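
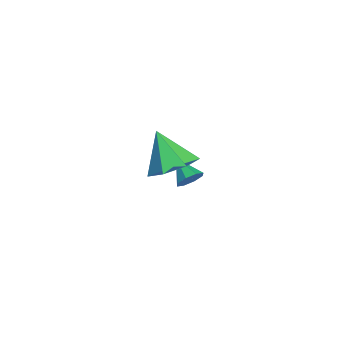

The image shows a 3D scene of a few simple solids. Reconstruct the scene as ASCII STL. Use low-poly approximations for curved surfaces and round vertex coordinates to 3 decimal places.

solid 
facet normal 0.808 0.383 -0.447
outer loop
vertex -0.861 2.163 -2.556
vertex -1.211 2.373 -3.009
vertex -1.02 2.594 -2.474
endloop
endfacet
facet normal 0.079 -0.158 0.984
outer loop
vertex -0.861 2.163 -2.556
vertex -1.02 2.594 -2.474
vertex -2.149 1.927 -2.491
endloop
endfacet
facet normal 0.808 0.384 -0.447
outer loop
vertex -1.02 2.594 -2.474
vertex -1.211 2.373 -3.009
vertex -1.291 2.895 -2.705
endloop
endfacet
facet normal -0.265 0.426 0.865
outer loop
vertex -1.02 2.594 -2.474
vertex -1.291 2.895 -2.705
vertex -2.149 1.927 -2.491
endloop
endfacet
facet normal 0.807 0.385 -0.448
outer loop
vertex -1.291 2.895 -2.705
vertex -1.211 2.373 -3.009
vertex -1.516 2.891 -3.114
endloop
endfacet
facet normal -0.659 0.663 0.356
outer loop
vertex -1.291 2.895 -2.705
vertex -1.516 2.891 -3.114
vertex -2.149 1.927 -2.491
endloop
endfacet
facet normal 0.807 0.385 -0.447
outer loop
vertex -1.516 2.891 -3.114
vertex -1.211 2.373 -3.009
vertex -1.562 2.583 -3.462
endloop
endfacet
facet normal -0.876 0.413 -0.250
outer loop
vertex -1.516 2.891 -3.114
vertex -1.562 2.583 -3.462
vertex -2.149 1.927 -2.491
endloop
endfacet
facet normal 0.808 0.384 -0.448
outer loop
vertex -1.562 2.583 -3.462
vertex -1.211 2.373 -3.009
vertex -1.403 2.152 -3.545
endloop
endfacet
facet normal -0.786 -0.176 -0.593
outer loop
vertex -1.562 2.583 -3.462
vertex -1.403 2.152 -3.545
vertex -2.149 1.927 -2.491
endloop
endfacet
facet normal 0.808 0.384 -0.448
outer loop
vertex -1.403 2.152 -3.545
vertex -1.211 2.373 -3.009
vertex -1.131 1.85 -3.313
endloop
endfacet
facet normal -0.441 -0.762 -0.475
outer loop
vertex -1.403 2.152 -3.545
vertex -1.131 1.85 -3.313
vertex -2.149 1.927 -2.491
endloop
endfacet
facet normal 0.808 0.384 -0.447
outer loop
vertex -1.131 1.85 -3.313
vertex -1.211 2.373 -3.009
vertex -0.907 1.855 -2.904
endloop
endfacet
facet normal -0.046 -0.998 0.037
outer loop
vertex -1.131 1.85 -3.313
vertex -0.907 1.855 -2.904
vertex -2.149 1.927 -2.491
endloop
endfacet
facet normal 0.808 0.384 -0.447
outer loop
vertex -0.907 1.855 -2.904
vertex -1.211 2.373 -3.009
vertex -0.861 2.163 -2.556
endloop
endfacet
facet normal 0.170 -0.749 0.640
outer loop
vertex -0.907 1.855 -2.904
vertex -0.861 2.163 -2.556
vertex -2.149 1.927 -2.491
endloop
endfacet
facet normal 0.551 0.315 -0.773
outer loop
vertex 3.118 1.742 2.085
vertex 2.42 1.343 1.425
vertex 2.452 2.297 1.837
endloop
endfacet
facet normal 0.070 0.475 0.877
outer loop
vertex 3.118 1.742 2.085
vertex 2.452 2.297 1.837
vertex 1.5 0.817 2.715
endloop
endfacet
facet normal 0.552 0.315 -0.772
outer loop
vertex 2.452 2.297 1.837
vertex 2.42 1.343 1.425
vertex 1.762 2.135 1.278
endloop
endfacet
facet normal -0.561 0.658 0.502
outer loop
vertex 2.452 2.297 1.837
vertex 1.762 2.135 1.278
vertex 1.5 0.817 2.715
endloop
endfacet
facet normal 0.552 0.315 -0.772
outer loop
vertex 1.762 2.135 1.278
vertex 2.42 1.343 1.425
vertex 1.568 1.376 0.83
endloop
endfacet
facet normal -0.973 0.229 0.033
outer loop
vertex 1.762 2.135 1.278
vertex 1.568 1.376 0.83
vertex 1.5 0.817 2.715
endloop
endfacet
facet normal 0.552 0.315 -0.772
outer loop
vertex 1.568 1.376 0.83
vertex 2.42 1.343 1.425
vertex 2.016 0.592 0.83
endloop
endfacet
facet normal -0.855 -0.488 -0.176
outer loop
vertex 1.568 1.376 0.83
vertex 2.016 0.592 0.83
vertex 1.5 0.817 2.715
endloop
endfacet
facet normal 0.551 0.315 -0.772
outer loop
vertex 2.016 0.592 0.83
vertex 2.42 1.343 1.425
vertex 2.768 0.374 1.278
endloop
endfacet
facet normal -0.296 -0.955 0.033
outer loop
vertex 2.016 0.592 0.83
vertex 2.768 0.374 1.278
vertex 1.5 0.817 2.715
endloop
endfacet
facet normal 0.551 0.315 -0.772
outer loop
vertex 2.768 0.374 1.278
vertex 2.42 1.343 1.425
vertex 3.259 0.885 1.837
endloop
endfacet
facet normal 0.282 -0.818 0.501
outer loop
vertex 2.768 0.374 1.278
vertex 3.259 0.885 1.837
vertex 1.5 0.817 2.715
endloop
endfacet
facet normal 0.551 0.314 -0.773
outer loop
vertex 3.259 0.885 1.837
vertex 2.42 1.343 1.425
vertex 3.118 1.742 2.085
endloop
endfacet
facet normal 0.445 -0.181 0.877
outer loop
vertex 3.259 0.885 1.837
vertex 3.118 1.742 2.085
vertex 1.5 0.817 2.715
endloop
endfacet

endsolid


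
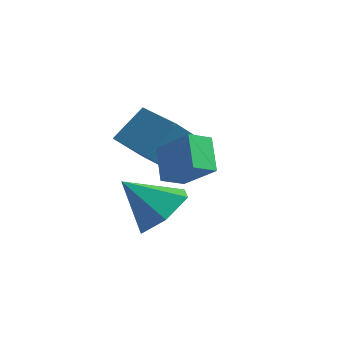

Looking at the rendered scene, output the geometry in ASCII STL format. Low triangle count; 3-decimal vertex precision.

solid 
facet normal -0.492 0.448 0.746
outer loop
vertex -0.932 1.206 2.223
vertex -0.697 1.965 1.922
vertex -2.137 1.253 1.401
endloop
endfacet
facet normal -0.276 -0.893 0.354
outer loop
vertex -1.503 0.675 0.438
vertex -0.932 1.206 2.223
vertex -2.137 1.253 1.401
endloop
endfacet
facet normal -0.492 0.448 0.746
outer loop
vertex -2.137 1.253 1.401
vertex -0.697 1.965 1.922
vertex -1.902 2.012 1.1
endloop
endfacet
facet normal -0.826 0.032 -0.563
outer loop
vertex -1.902 2.012 1.1
vertex -1.503 0.675 0.438
vertex -2.137 1.253 1.401
endloop
endfacet
facet normal 0.826 -0.032 0.563
outer loop
vertex -0.932 1.206 2.223
vertex -0.063 1.387 0.959
vertex -0.697 1.965 1.922
endloop
endfacet
facet normal -0.276 -0.893 0.354
outer loop
vertex -0.298 0.628 1.26
vertex -0.932 1.206 2.223
vertex -1.503 0.675 0.438
endloop
endfacet
facet normal 0.826 -0.032 0.563
outer loop
vertex -0.298 0.628 1.26
vertex -0.063 1.387 0.959
vertex -0.932 1.206 2.223
endloop
endfacet
facet normal 0.276 0.893 -0.354
outer loop
vertex -0.697 1.965 1.922
vertex -0.063 1.387 0.959
vertex -1.902 2.012 1.1
endloop
endfacet
facet normal -0.826 0.032 -0.563
outer loop
vertex -1.268 1.434 0.137
vertex -1.503 0.675 0.438
vertex -1.902 2.012 1.1
endloop
endfacet
facet normal 0.276 0.893 -0.354
outer loop
vertex -1.902 2.012 1.1
vertex -0.063 1.387 0.959
vertex -1.268 1.434 0.137
endloop
endfacet
facet normal 0.492 -0.448 -0.746
outer loop
vertex -1.268 1.434 0.137
vertex -0.298 0.628 1.26
vertex -1.503 0.675 0.438
endloop
endfacet
facet normal 0.492 -0.448 -0.746
outer loop
vertex -0.063 1.387 0.959
vertex -0.298 0.628 1.26
vertex -1.268 1.434 0.137
endloop
endfacet
facet normal 0.565 0.429 -0.705
outer loop
vertex -1.282 1.628 -0.463
vertex -2.095 1.5 -1.193
vertex -2.038 2.418 -0.589
endloop
endfacet
facet normal 0.119 0.267 0.956
outer loop
vertex -1.282 1.628 -0.463
vertex -2.038 2.418 -0.589
vertex -3.045 0.78 -0.007
endloop
endfacet
facet normal 0.565 0.429 -0.705
outer loop
vertex -2.038 2.418 -0.589
vertex -2.095 1.5 -1.193
vertex -2.851 2.289 -1.319
endloop
endfacet
facet normal -0.598 0.568 0.565
outer loop
vertex -2.038 2.418 -0.589
vertex -2.851 2.289 -1.319
vertex -3.045 0.78 -0.007
endloop
endfacet
facet normal 0.564 0.428 -0.706
outer loop
vertex -2.851 2.289 -1.319
vertex -2.095 1.5 -1.193
vertex -2.909 1.371 -1.922
endloop
endfacet
facet normal -0.995 0.091 -0.043
outer loop
vertex -2.851 2.289 -1.319
vertex -2.909 1.371 -1.922
vertex -3.045 0.78 -0.007
endloop
endfacet
facet normal 0.565 0.428 -0.706
outer loop
vertex -2.909 1.371 -1.922
vertex -2.095 1.5 -1.193
vertex -2.153 0.581 -1.796
endloop
endfacet
facet normal -0.676 -0.689 -0.261
outer loop
vertex -2.909 1.371 -1.922
vertex -2.153 0.581 -1.796
vertex -3.045 0.78 -0.007
endloop
endfacet
facet normal 0.566 0.427 -0.705
outer loop
vertex -2.153 0.581 -1.796
vertex -2.095 1.5 -1.193
vertex -1.34 0.71 -1.066
endloop
endfacet
facet normal 0.040 -0.991 0.130
outer loop
vertex -2.153 0.581 -1.796
vertex -1.34 0.71 -1.066
vertex -3.045 0.78 -0.007
endloop
endfacet
facet normal 0.566 0.427 -0.705
outer loop
vertex -1.34 0.71 -1.066
vertex -2.095 1.5 -1.193
vertex -1.282 1.628 -0.463
endloop
endfacet
facet normal 0.438 -0.513 0.739
outer loop
vertex -1.34 0.71 -1.066
vertex -1.282 1.628 -0.463
vertex -3.045 0.78 -0.007
endloop
endfacet
facet normal -0.956 0.277 0.096
outer loop
vertex -4.975 2.636 0.742
vertex -4.59 3.579 1.857
vertex -4.761 3.717 -0.246
endloop
endfacet
facet normal -0.255 -0.624 -0.738
outer loop
vertex -3.05 3.221 -0.417
vertex -4.975 2.636 0.742
vertex -4.761 3.717 -0.246
endloop
endfacet
facet normal -0.956 0.277 0.096
outer loop
vertex -4.761 3.717 -0.246
vertex -4.59 3.579 1.857
vertex -4.376 4.66 0.87
endloop
endfacet
facet normal 0.145 0.731 -0.667
outer loop
vertex -4.376 4.66 0.87
vertex -3.05 3.221 -0.417
vertex -4.761 3.717 -0.246
endloop
endfacet
facet normal -0.145 -0.730 0.668
outer loop
vertex -4.975 2.636 0.742
vertex -2.879 3.083 1.686
vertex -4.59 3.579 1.857
endloop
endfacet
facet normal -0.255 -0.624 -0.739
outer loop
vertex -3.264 2.14 0.57
vertex -4.975 2.636 0.742
vertex -3.05 3.221 -0.417
endloop
endfacet
facet normal -0.145 -0.731 0.667
outer loop
vertex -3.264 2.14 0.57
vertex -2.879 3.083 1.686
vertex -4.975 2.636 0.742
endloop
endfacet
facet normal 0.255 0.624 0.739
outer loop
vertex -4.59 3.579 1.857
vertex -2.879 3.083 1.686
vertex -4.376 4.66 0.87
endloop
endfacet
facet normal 0.145 0.730 -0.668
outer loop
vertex -2.665 4.164 0.698
vertex -3.05 3.221 -0.417
vertex -4.376 4.66 0.87
endloop
endfacet
facet normal 0.255 0.624 0.738
outer loop
vertex -4.376 4.66 0.87
vertex -2.879 3.083 1.686
vertex -2.665 4.164 0.698
endloop
endfacet
facet normal 0.956 -0.277 -0.096
outer loop
vertex -2.665 4.164 0.698
vertex -3.264 2.14 0.57
vertex -3.05 3.221 -0.417
endloop
endfacet
facet normal 0.956 -0.277 -0.096
outer loop
vertex -2.879 3.083 1.686
vertex -3.264 2.14 0.57
vertex -2.665 4.164 0.698
endloop
endfacet

endsolid


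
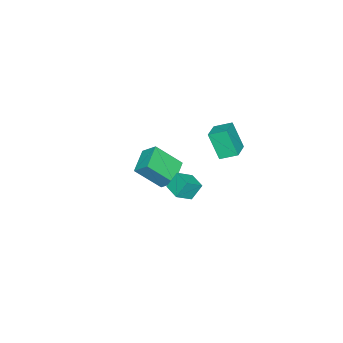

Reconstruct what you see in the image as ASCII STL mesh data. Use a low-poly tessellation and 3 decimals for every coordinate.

solid 
facet normal -0.944 -0.243 -0.225
outer loop
vertex 0.163 2.059 3.751
vertex -0.16 2.936 4.16
vertex 0.321 2.796 2.294
endloop
endfacet
facet normal 0.316 -0.860 -0.401
outer loop
vertex 1.52 3.104 2.58
vertex 0.163 2.059 3.751
vertex 0.321 2.796 2.294
endloop
endfacet
facet normal -0.944 -0.242 -0.225
outer loop
vertex 0.321 2.796 2.294
vertex -0.16 2.936 4.16
vertex -0.001 3.673 2.703
endloop
endfacet
facet normal 0.096 0.450 -0.888
outer loop
vertex -0.001 3.673 2.703
vertex 1.52 3.104 2.58
vertex 0.321 2.796 2.294
endloop
endfacet
facet normal -0.096 -0.450 0.888
outer loop
vertex 0.163 2.059 3.751
vertex 1.039 3.244 4.446
vertex -0.16 2.936 4.16
endloop
endfacet
facet normal 0.317 -0.860 -0.400
outer loop
vertex 1.361 2.367 4.037
vertex 0.163 2.059 3.751
vertex 1.52 3.104 2.58
endloop
endfacet
facet normal -0.096 -0.450 0.888
outer loop
vertex 1.361 2.367 4.037
vertex 1.039 3.244 4.446
vertex 0.163 2.059 3.751
endloop
endfacet
facet normal -0.316 0.860 0.400
outer loop
vertex -0.16 2.936 4.16
vertex 1.039 3.244 4.446
vertex -0.001 3.673 2.703
endloop
endfacet
facet normal 0.096 0.450 -0.888
outer loop
vertex 1.197 3.981 2.989
vertex 1.52 3.104 2.58
vertex -0.001 3.673 2.703
endloop
endfacet
facet normal -0.317 0.860 0.401
outer loop
vertex -0.001 3.673 2.703
vertex 1.039 3.244 4.446
vertex 1.197 3.981 2.989
endloop
endfacet
facet normal 0.944 0.242 0.226
outer loop
vertex 1.197 3.981 2.989
vertex 1.361 2.367 4.037
vertex 1.52 3.104 2.58
endloop
endfacet
facet normal 0.944 0.242 0.225
outer loop
vertex 1.039 3.244 4.446
vertex 1.361 2.367 4.037
vertex 1.197 3.981 2.989
endloop
endfacet
facet normal -0.930 -0.209 0.304
outer loop
vertex -2.554 -2.834 -1.49
vertex -3.286 -1.599 -2.881
vertex -2.601 -3.676 -2.212
endloop
endfacet
facet normal 0.367 -0.617 0.696
outer loop
vertex -1.114 -3.341 -2.699
vertex -2.554 -2.834 -1.49
vertex -2.601 -3.676 -2.212
endloop
endfacet
facet normal -0.929 -0.209 0.304
outer loop
vertex -2.601 -3.676 -2.212
vertex -3.286 -1.599 -2.881
vertex -3.334 -2.44 -3.604
endloop
endfacet
facet normal -0.042 -0.758 -0.651
outer loop
vertex -3.334 -2.44 -3.604
vertex -1.114 -3.341 -2.699
vertex -2.601 -3.676 -2.212
endloop
endfacet
facet normal 0.042 0.758 0.651
outer loop
vertex -2.554 -2.834 -1.49
vertex -1.799 -1.264 -3.368
vertex -3.286 -1.599 -2.881
endloop
endfacet
facet normal 0.366 -0.619 0.695
outer loop
vertex -1.066 -2.5 -1.976
vertex -2.554 -2.834 -1.49
vertex -1.114 -3.341 -2.699
endloop
endfacet
facet normal 0.042 0.758 0.651
outer loop
vertex -1.066 -2.5 -1.976
vertex -1.799 -1.264 -3.368
vertex -2.554 -2.834 -1.49
endloop
endfacet
facet normal -0.367 0.618 -0.695
outer loop
vertex -3.286 -1.599 -2.881
vertex -1.799 -1.264 -3.368
vertex -3.334 -2.44 -3.604
endloop
endfacet
facet normal -0.042 -0.758 -0.651
outer loop
vertex -1.846 -2.106 -4.09
vertex -1.114 -3.341 -2.699
vertex -3.334 -2.44 -3.604
endloop
endfacet
facet normal -0.366 0.617 -0.696
outer loop
vertex -3.334 -2.44 -3.604
vertex -1.799 -1.264 -3.368
vertex -1.846 -2.106 -4.09
endloop
endfacet
facet normal 0.930 0.208 -0.304
outer loop
vertex -1.846 -2.106 -4.09
vertex -1.066 -2.5 -1.976
vertex -1.114 -3.341 -2.699
endloop
endfacet
facet normal 0.929 0.209 -0.304
outer loop
vertex -1.799 -1.264 -3.368
vertex -1.066 -2.5 -1.976
vertex -1.846 -2.106 -4.09
endloop
endfacet
facet normal -0.414 0.342 0.843
outer loop
vertex 3.549 1.847 2.459
vertex 4.088 2.686 2.383
vertex 2.786 2.287 1.906
endloop
endfacet
facet normal -0.539 -0.839 0.076
outer loop
vertex 3.212 1.934 1.037
vertex 3.549 1.847 2.459
vertex 2.786 2.287 1.906
endloop
endfacet
facet normal -0.414 0.342 0.843
outer loop
vertex 2.786 2.287 1.906
vertex 4.088 2.686 2.383
vertex 3.325 3.126 1.83
endloop
endfacet
facet normal -0.734 0.423 -0.532
outer loop
vertex 3.325 3.126 1.83
vertex 3.212 1.934 1.037
vertex 2.786 2.287 1.906
endloop
endfacet
facet normal 0.734 -0.423 0.532
outer loop
vertex 3.549 1.847 2.459
vertex 4.514 2.333 1.514
vertex 4.088 2.686 2.383
endloop
endfacet
facet normal -0.539 -0.839 0.076
outer loop
vertex 3.975 1.494 1.59
vertex 3.549 1.847 2.459
vertex 3.212 1.934 1.037
endloop
endfacet
facet normal 0.734 -0.423 0.532
outer loop
vertex 3.975 1.494 1.59
vertex 4.514 2.333 1.514
vertex 3.549 1.847 2.459
endloop
endfacet
facet normal 0.539 0.839 -0.076
outer loop
vertex 4.088 2.686 2.383
vertex 4.514 2.333 1.514
vertex 3.325 3.126 1.83
endloop
endfacet
facet normal -0.734 0.423 -0.532
outer loop
vertex 3.751 2.773 0.961
vertex 3.212 1.934 1.037
vertex 3.325 3.126 1.83
endloop
endfacet
facet normal 0.539 0.839 -0.076
outer loop
vertex 3.325 3.126 1.83
vertex 4.514 2.333 1.514
vertex 3.751 2.773 0.961
endloop
endfacet
facet normal 0.414 -0.342 -0.843
outer loop
vertex 3.751 2.773 0.961
vertex 3.975 1.494 1.59
vertex 3.212 1.934 1.037
endloop
endfacet
facet normal 0.414 -0.342 -0.843
outer loop
vertex 4.514 2.333 1.514
vertex 3.975 1.494 1.59
vertex 3.751 2.773 0.961
endloop
endfacet

endsolid


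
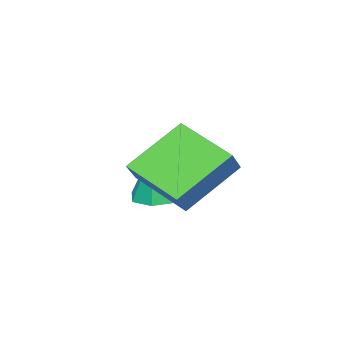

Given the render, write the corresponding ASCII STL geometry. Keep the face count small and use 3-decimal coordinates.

solid 
facet normal -0.192 0.054 -0.980
outer loop
vertex 0.102 -1.932 -0.897
vertex -0.757 -2.284 -0.748
vertex -0.388 -1.42 -0.773
endloop
endfacet
facet normal 0.718 0.602 0.349
outer loop
vertex 0.102 -1.932 -0.897
vertex -0.388 -1.42 -0.773
vertex -0.423 -2.376 0.948
endloop
endfacet
facet normal -0.192 0.054 -0.980
outer loop
vertex -0.388 -1.42 -0.773
vertex -0.757 -2.284 -0.748
vertex -1.094 -1.414 -0.634
endloop
endfacet
facet normal 0.103 0.869 0.485
outer loop
vertex -0.388 -1.42 -0.773
vertex -1.094 -1.414 -0.634
vertex -0.423 -2.376 0.948
endloop
endfacet
facet normal -0.194 0.053 -0.980
outer loop
vertex -1.094 -1.414 -0.634
vertex -0.757 -2.284 -0.748
vertex -1.602 -1.917 -0.561
endloop
endfacet
facet normal -0.521 0.613 0.594
outer loop
vertex -1.094 -1.414 -0.634
vertex -1.602 -1.917 -0.561
vertex -0.423 -2.376 0.948
endloop
endfacet
facet normal -0.193 0.054 -0.980
outer loop
vertex -1.602 -1.917 -0.561
vertex -0.757 -2.284 -0.748
vertex -1.615 -2.636 -0.598
endloop
endfacet
facet normal -0.790 -0.017 0.612
outer loop
vertex -1.602 -1.917 -0.561
vertex -1.615 -2.636 -0.598
vertex -0.423 -2.376 0.948
endloop
endfacet
facet normal -0.193 0.053 -0.980
outer loop
vertex -1.615 -2.636 -0.598
vertex -0.757 -2.284 -0.748
vertex -1.126 -3.148 -0.722
endloop
endfacet
facet normal -0.546 -0.649 0.530
outer loop
vertex -1.615 -2.636 -0.598
vertex -1.126 -3.148 -0.722
vertex -0.423 -2.376 0.948
endloop
endfacet
facet normal -0.192 0.053 -0.980
outer loop
vertex -1.126 -3.148 -0.722
vertex -0.757 -2.284 -0.748
vertex -0.42 -3.154 -0.861
endloop
endfacet
facet normal 0.070 -0.916 0.394
outer loop
vertex -1.126 -3.148 -0.722
vertex -0.42 -3.154 -0.861
vertex -0.423 -2.376 0.948
endloop
endfacet
facet normal -0.193 0.053 -0.980
outer loop
vertex -0.42 -3.154 -0.861
vertex -0.757 -2.284 -0.748
vertex 0.089 -2.65 -0.934
endloop
endfacet
facet normal 0.695 -0.660 0.285
outer loop
vertex -0.42 -3.154 -0.861
vertex 0.089 -2.65 -0.934
vertex -0.423 -2.376 0.948
endloop
endfacet
facet normal -0.192 0.054 -0.980
outer loop
vertex 0.089 -2.65 -0.934
vertex -0.757 -2.284 -0.748
vertex 0.102 -1.932 -0.897
endloop
endfacet
facet normal 0.963 -0.031 0.267
outer loop
vertex 0.089 -2.65 -0.934
vertex 0.102 -1.932 -0.897
vertex -0.423 -2.376 0.948
endloop
endfacet
facet normal -0.735 0.267 0.623
outer loop
vertex 0.514 -0.496 2.567
vertex 0.529 1.266 1.83
vertex -0.13 -0.761 1.92
endloop
endfacet
facet normal -0.008 -0.922 0.386
outer loop
vertex 1.371 -1.306 0.65
vertex 0.514 -0.496 2.567
vertex -0.13 -0.761 1.92
endloop
endfacet
facet normal -0.735 0.267 0.623
outer loop
vertex -0.13 -0.761 1.92
vertex 0.529 1.266 1.83
vertex -0.115 1.001 1.183
endloop
endfacet
facet normal -0.677 -0.279 -0.681
outer loop
vertex -0.115 1.001 1.183
vertex 1.371 -1.306 0.65
vertex -0.13 -0.761 1.92
endloop
endfacet
facet normal 0.677 0.279 0.681
outer loop
vertex 0.514 -0.496 2.567
vertex 2.03 0.721 0.56
vertex 0.529 1.266 1.83
endloop
endfacet
facet normal -0.008 -0.922 0.386
outer loop
vertex 2.015 -1.041 1.297
vertex 0.514 -0.496 2.567
vertex 1.371 -1.306 0.65
endloop
endfacet
facet normal 0.677 0.279 0.681
outer loop
vertex 2.015 -1.041 1.297
vertex 2.03 0.721 0.56
vertex 0.514 -0.496 2.567
endloop
endfacet
facet normal 0.008 0.922 -0.386
outer loop
vertex 0.529 1.266 1.83
vertex 2.03 0.721 0.56
vertex -0.115 1.001 1.183
endloop
endfacet
facet normal -0.677 -0.279 -0.681
outer loop
vertex 1.386 0.456 -0.087
vertex 1.371 -1.306 0.65
vertex -0.115 1.001 1.183
endloop
endfacet
facet normal 0.008 0.922 -0.386
outer loop
vertex -0.115 1.001 1.183
vertex 2.03 0.721 0.56
vertex 1.386 0.456 -0.087
endloop
endfacet
facet normal 0.735 -0.267 -0.623
outer loop
vertex 1.386 0.456 -0.087
vertex 2.015 -1.041 1.297
vertex 1.371 -1.306 0.65
endloop
endfacet
facet normal 0.735 -0.267 -0.623
outer loop
vertex 2.03 0.721 0.56
vertex 2.015 -1.041 1.297
vertex 1.386 0.456 -0.087
endloop
endfacet

endsolid


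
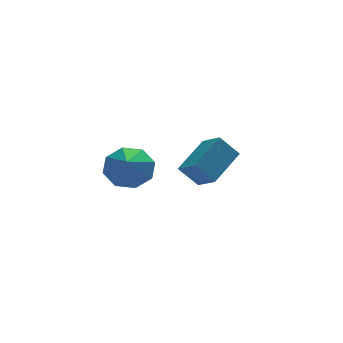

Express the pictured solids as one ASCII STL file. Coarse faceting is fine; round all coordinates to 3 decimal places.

solid 
facet normal 0.257 0.805 -0.534
outer loop
vertex -1.365 -3.504 -0.3
vertex -1.907 -3.126 0.009
vertex -1.205 -3.245 0.168
endloop
endfacet
facet normal 0.736 -0.666 0.117
outer loop
vertex -1.365 -3.504 -0.3
vertex -1.205 -3.245 0.168
vertex -2.293 -4.334 0.811
endloop
endfacet
facet normal 0.257 0.805 -0.534
outer loop
vertex -1.205 -3.245 0.168
vertex -1.907 -3.126 0.009
vertex -1.456 -2.916 0.543
endloop
endfacet
facet normal 0.675 -0.268 0.687
outer loop
vertex -1.205 -3.245 0.168
vertex -1.456 -2.916 0.543
vertex -2.293 -4.334 0.811
endloop
endfacet
facet normal 0.257 0.806 -0.534
outer loop
vertex -1.456 -2.916 0.543
vertex -1.907 -3.126 0.009
vertex -1.972 -2.71 0.606
endloop
endfacet
facet normal 0.157 0.093 0.983
outer loop
vertex -1.456 -2.916 0.543
vertex -1.972 -2.71 0.606
vertex -2.293 -4.334 0.811
endloop
endfacet
facet normal 0.256 0.806 -0.534
outer loop
vertex -1.972 -2.71 0.606
vertex -1.907 -3.126 0.009
vertex -2.45 -2.748 0.319
endloop
endfacet
facet normal -0.516 0.207 0.831
outer loop
vertex -1.972 -2.71 0.606
vertex -2.45 -2.748 0.319
vertex -2.293 -4.334 0.811
endloop
endfacet
facet normal 0.256 0.806 -0.534
outer loop
vertex -2.45 -2.748 0.319
vertex -1.907 -3.126 0.009
vertex -2.61 -3.007 -0.149
endloop
endfacet
facet normal -0.947 0.006 0.321
outer loop
vertex -2.45 -2.748 0.319
vertex -2.61 -3.007 -0.149
vertex -2.293 -4.334 0.811
endloop
endfacet
facet normal 0.256 0.805 -0.535
outer loop
vertex -2.61 -3.007 -0.149
vertex -1.907 -3.126 0.009
vertex -2.359 -3.336 -0.524
endloop
endfacet
facet normal -0.886 -0.392 -0.249
outer loop
vertex -2.61 -3.007 -0.149
vertex -2.359 -3.336 -0.524
vertex -2.293 -4.334 0.811
endloop
endfacet
facet normal 0.256 0.805 -0.535
outer loop
vertex -2.359 -3.336 -0.524
vertex -1.907 -3.126 0.009
vertex -1.843 -3.542 -0.587
endloop
endfacet
facet normal -0.367 -0.754 -0.545
outer loop
vertex -2.359 -3.336 -0.524
vertex -1.843 -3.542 -0.587
vertex -2.293 -4.334 0.811
endloop
endfacet
facet normal 0.257 0.805 -0.534
outer loop
vertex -1.843 -3.542 -0.587
vertex -1.907 -3.126 0.009
vertex -1.365 -3.504 -0.3
endloop
endfacet
facet normal 0.305 -0.867 -0.393
outer loop
vertex -1.843 -3.542 -0.587
vertex -1.365 -3.504 -0.3
vertex -2.293 -4.334 0.811
endloop
endfacet
facet normal -0.701 -0.546 -0.459
outer loop
vertex 1.068 -1.556 -1.651
vertex 0.503 -1.393 -0.982
vertex 0.788 -0.853 -2.059
endloop
endfacet
facet normal 0.635 -0.183 -0.751
outer loop
vertex 1.797 -0.067 -1.398
vertex 1.068 -1.556 -1.651
vertex 0.788 -0.853 -2.059
endloop
endfacet
facet normal -0.701 -0.546 -0.459
outer loop
vertex 0.788 -0.853 -2.059
vertex 0.503 -1.393 -0.982
vertex 0.223 -0.69 -1.391
endloop
endfacet
facet normal -0.326 0.818 -0.475
outer loop
vertex 0.223 -0.69 -1.391
vertex 1.797 -0.067 -1.398
vertex 0.788 -0.853 -2.059
endloop
endfacet
facet normal 0.326 -0.818 0.475
outer loop
vertex 1.068 -1.556 -1.651
vertex 1.512 -0.607 -0.321
vertex 0.503 -1.393 -0.982
endloop
endfacet
facet normal 0.635 -0.184 -0.750
outer loop
vertex 2.077 -0.77 -0.989
vertex 1.068 -1.556 -1.651
vertex 1.797 -0.067 -1.398
endloop
endfacet
facet normal 0.325 -0.818 0.475
outer loop
vertex 2.077 -0.77 -0.989
vertex 1.512 -0.607 -0.321
vertex 1.068 -1.556 -1.651
endloop
endfacet
facet normal -0.635 0.184 0.750
outer loop
vertex 0.503 -1.393 -0.982
vertex 1.512 -0.607 -0.321
vertex 0.223 -0.69 -1.391
endloop
endfacet
facet normal -0.326 0.818 -0.474
outer loop
vertex 1.232 0.096 -0.729
vertex 1.797 -0.067 -1.398
vertex 0.223 -0.69 -1.391
endloop
endfacet
facet normal -0.635 0.183 0.751
outer loop
vertex 0.223 -0.69 -1.391
vertex 1.512 -0.607 -0.321
vertex 1.232 0.096 -0.729
endloop
endfacet
facet normal 0.701 0.546 0.459
outer loop
vertex 1.232 0.096 -0.729
vertex 2.077 -0.77 -0.989
vertex 1.797 -0.067 -1.398
endloop
endfacet
facet normal 0.701 0.546 0.459
outer loop
vertex 1.512 -0.607 -0.321
vertex 2.077 -0.77 -0.989
vertex 1.232 0.096 -0.729
endloop
endfacet

endsolid


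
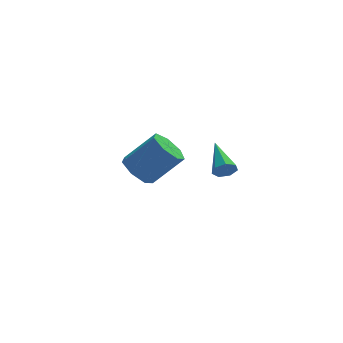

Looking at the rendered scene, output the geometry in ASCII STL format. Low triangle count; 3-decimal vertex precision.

solid 
facet normal -0.711 0.005 -0.703
outer loop
vertex 1.379 4.385 -3.523
vertex 0.721 3.884 -2.86
vertex 0.858 4.927 -2.992
endloop
endfacet
facet normal 0.416 0.808 -0.417
outer loop
vertex 1.379 4.385 -3.523
vertex 0.858 4.927 -2.992
vertex 2.937 4.377 -1.984
endloop
endfacet
facet normal 0.416 0.808 -0.417
outer loop
vertex 2.937 4.377 -1.984
vertex 0.858 4.927 -2.992
vertex 2.416 4.919 -1.453
endloop
endfacet
facet normal 0.712 -0.004 0.702
outer loop
vertex 2.937 4.377 -1.984
vertex 2.416 4.919 -1.453
vertex 2.279 3.876 -1.32
endloop
endfacet
facet normal -0.711 0.004 -0.703
outer loop
vertex 0.858 4.927 -2.992
vertex 0.721 3.884 -2.86
vertex 0.234 4.683 -2.362
endloop
endfacet
facet normal -0.184 0.964 0.191
outer loop
vertex 0.858 4.927 -2.992
vertex 0.234 4.683 -2.362
vertex 2.416 4.919 -1.453
endloop
endfacet
facet normal -0.184 0.964 0.191
outer loop
vertex 2.416 4.919 -1.453
vertex 0.234 4.683 -2.362
vertex 1.792 4.675 -0.823
endloop
endfacet
facet normal 0.711 -0.004 0.703
outer loop
vertex 2.416 4.919 -1.453
vertex 1.792 4.675 -0.823
vertex 2.279 3.876 -1.32
endloop
endfacet
facet normal -0.712 0.004 -0.702
outer loop
vertex 0.234 4.683 -2.362
vertex 0.721 3.884 -2.86
vertex -0.023 3.838 -2.106
endloop
endfacet
facet normal -0.645 0.394 0.655
outer loop
vertex 0.234 4.683 -2.362
vertex -0.023 3.838 -2.106
vertex 1.792 4.675 -0.823
endloop
endfacet
facet normal -0.645 0.394 0.655
outer loop
vertex 1.792 4.675 -0.823
vertex -0.023 3.838 -2.106
vertex 1.535 3.83 -0.567
endloop
endfacet
facet normal 0.711 -0.003 0.703
outer loop
vertex 1.792 4.675 -0.823
vertex 1.535 3.83 -0.567
vertex 2.279 3.876 -1.32
endloop
endfacet
facet normal -0.712 0.004 -0.702
outer loop
vertex -0.023 3.838 -2.106
vertex 0.721 3.884 -2.86
vertex 0.28 3.027 -2.418
endloop
endfacet
facet normal -0.621 -0.473 0.626
outer loop
vertex -0.023 3.838 -2.106
vertex 0.28 3.027 -2.418
vertex 1.535 3.83 -0.567
endloop
endfacet
facet normal -0.621 -0.473 0.626
outer loop
vertex 1.535 3.83 -0.567
vertex 0.28 3.027 -2.418
vertex 1.838 3.019 -0.879
endloop
endfacet
facet normal 0.711 -0.005 0.703
outer loop
vertex 1.535 3.83 -0.567
vertex 1.838 3.019 -0.879
vertex 2.279 3.876 -1.32
endloop
endfacet
facet normal -0.711 0.003 -0.703
outer loop
vertex 0.28 3.027 -2.418
vertex 0.721 3.884 -2.86
vertex 0.916 2.862 -3.062
endloop
endfacet
facet normal -0.129 -0.984 0.125
outer loop
vertex 0.28 3.027 -2.418
vertex 0.916 2.862 -3.062
vertex 1.838 3.019 -0.879
endloop
endfacet
facet normal -0.129 -0.984 0.125
outer loop
vertex 1.838 3.019 -0.879
vertex 0.916 2.862 -3.062
vertex 2.474 2.854 -1.523
endloop
endfacet
facet normal 0.711 -0.004 0.703
outer loop
vertex 1.838 3.019 -0.879
vertex 2.474 2.854 -1.523
vertex 2.279 3.876 -1.32
endloop
endfacet
facet normal -0.712 0.003 -0.702
outer loop
vertex 0.916 2.862 -3.062
vertex 0.721 3.884 -2.86
vertex 1.404 3.466 -3.554
endloop
endfacet
facet normal 0.460 -0.754 -0.469
outer loop
vertex 0.916 2.862 -3.062
vertex 1.404 3.466 -3.554
vertex 2.474 2.854 -1.523
endloop
endfacet
facet normal 0.460 -0.754 -0.469
outer loop
vertex 2.474 2.854 -1.523
vertex 1.404 3.466 -3.554
vertex 2.962 3.458 -2.015
endloop
endfacet
facet normal 0.712 -0.004 0.702
outer loop
vertex 2.474 2.854 -1.523
vertex 2.962 3.458 -2.015
vertex 2.279 3.876 -1.32
endloop
endfacet
facet normal -0.711 0.004 -0.703
outer loop
vertex 1.404 3.466 -3.554
vertex 0.721 3.884 -2.86
vertex 1.379 4.385 -3.523
endloop
endfacet
facet normal 0.702 0.043 -0.711
outer loop
vertex 1.404 3.466 -3.554
vertex 1.379 4.385 -3.523
vertex 2.962 3.458 -2.015
endloop
endfacet
facet normal 0.702 0.043 -0.711
outer loop
vertex 2.962 3.458 -2.015
vertex 1.379 4.385 -3.523
vertex 2.937 4.377 -1.984
endloop
endfacet
facet normal 0.712 -0.004 0.702
outer loop
vertex 2.962 3.458 -2.015
vertex 2.937 4.377 -1.984
vertex 2.279 3.876 -1.32
endloop
endfacet
facet normal 0.040 -0.934 -0.354
outer loop
vertex 3.854 -2.455 0.68
vertex 3.569 -2.657 1.18
vertex 3.325 -2.468 0.654
endloop
endfacet
facet normal 0.025 0.599 -0.800
outer loop
vertex 3.854 -2.455 0.68
vertex 3.325 -2.468 0.654
vertex 3.491 -0.863 1.86
endloop
endfacet
facet normal 0.040 -0.934 -0.354
outer loop
vertex 3.325 -2.468 0.654
vertex 3.569 -2.657 1.18
vertex 2.98 -2.623 1.024
endloop
endfacet
facet normal -0.739 0.452 -0.500
outer loop
vertex 3.325 -2.468 0.654
vertex 2.98 -2.623 1.024
vertex 3.491 -0.863 1.86
endloop
endfacet
facet normal 0.040 -0.934 -0.355
outer loop
vertex 2.98 -2.623 1.024
vertex 3.569 -2.657 1.18
vertex 3.078 -2.804 1.511
endloop
endfacet
facet normal -0.955 0.158 0.251
outer loop
vertex 2.98 -2.623 1.024
vertex 3.078 -2.804 1.511
vertex 3.491 -0.863 1.86
endloop
endfacet
facet normal 0.041 -0.934 -0.354
outer loop
vertex 3.078 -2.804 1.511
vertex 3.569 -2.657 1.18
vertex 3.545 -2.874 1.75
endloop
endfacet
facet normal -0.462 -0.061 0.885
outer loop
vertex 3.078 -2.804 1.511
vertex 3.545 -2.874 1.75
vertex 3.491 -0.863 1.86
endloop
endfacet
facet normal 0.040 -0.934 -0.354
outer loop
vertex 3.545 -2.874 1.75
vertex 3.569 -2.657 1.18
vertex 4.03 -2.781 1.559
endloop
endfacet
facet normal 0.373 -0.041 0.927
outer loop
vertex 3.545 -2.874 1.75
vertex 4.03 -2.781 1.559
vertex 3.491 -0.863 1.86
endloop
endfacet
facet normal 0.041 -0.934 -0.355
outer loop
vertex 4.03 -2.781 1.559
vertex 3.569 -2.657 1.18
vertex 4.168 -2.594 1.083
endloop
endfacet
facet normal 0.916 0.203 0.345
outer loop
vertex 4.03 -2.781 1.559
vertex 4.168 -2.594 1.083
vertex 3.491 -0.863 1.86
endloop
endfacet
facet normal 0.041 -0.934 -0.354
outer loop
vertex 4.168 -2.594 1.083
vertex 3.569 -2.657 1.18
vertex 3.854 -2.455 0.68
endloop
endfacet
facet normal 0.762 0.489 -0.425
outer loop
vertex 4.168 -2.594 1.083
vertex 3.854 -2.455 0.68
vertex 3.491 -0.863 1.86
endloop
endfacet

endsolid


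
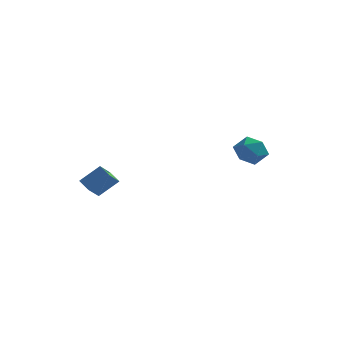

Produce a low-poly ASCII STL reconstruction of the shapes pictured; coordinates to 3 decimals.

solid 
facet normal -0.666 -0.349 -0.659
outer loop
vertex -4.78 -2.448 0.787
vertex -4.522 -1.549 0.051
vertex -4.123 -2.958 0.393
endloop
endfacet
facet normal -0.216 -0.756 0.618
outer loop
vertex -3.158 -2.451 1.349
vertex -4.78 -2.448 0.787
vertex -4.123 -2.958 0.393
endloop
endfacet
facet normal -0.667 -0.349 -0.659
outer loop
vertex -4.123 -2.958 0.393
vertex -4.522 -1.549 0.051
vertex -3.866 -2.059 -0.343
endloop
endfacet
facet normal 0.714 -0.554 -0.427
outer loop
vertex -3.866 -2.059 -0.343
vertex -3.158 -2.451 1.349
vertex -4.123 -2.958 0.393
endloop
endfacet
facet normal -0.714 0.555 0.427
outer loop
vertex -4.78 -2.448 0.787
vertex -3.557 -1.042 1.007
vertex -4.522 -1.549 0.051
endloop
endfacet
facet normal -0.216 -0.755 0.619
outer loop
vertex -3.814 -1.941 1.743
vertex -4.78 -2.448 0.787
vertex -3.158 -2.451 1.349
endloop
endfacet
facet normal -0.714 0.554 0.428
outer loop
vertex -3.814 -1.941 1.743
vertex -3.557 -1.042 1.007
vertex -4.78 -2.448 0.787
endloop
endfacet
facet normal 0.216 0.756 -0.619
outer loop
vertex -4.522 -1.549 0.051
vertex -3.557 -1.042 1.007
vertex -3.866 -2.059 -0.343
endloop
endfacet
facet normal 0.714 -0.555 -0.427
outer loop
vertex -2.9 -1.552 0.613
vertex -3.158 -2.451 1.349
vertex -3.866 -2.059 -0.343
endloop
endfacet
facet normal 0.216 0.756 -0.619
outer loop
vertex -3.866 -2.059 -0.343
vertex -3.557 -1.042 1.007
vertex -2.9 -1.552 0.613
endloop
endfacet
facet normal 0.667 0.348 0.659
outer loop
vertex -2.9 -1.552 0.613
vertex -3.814 -1.941 1.743
vertex -3.158 -2.451 1.349
endloop
endfacet
facet normal 0.666 0.349 0.659
outer loop
vertex -3.557 -1.042 1.007
vertex -3.814 -1.941 1.743
vertex -2.9 -1.552 0.613
endloop
endfacet
facet normal -0.913 0.359 -0.195
outer loop
vertex 2.413 3.097 1.105
vertex 2.103 2.829 2.062
vertex 2.51 3.772 1.891
endloop
endfacet
facet normal -0.414 0.715 -0.563
outer loop
vertex 2.413 3.097 1.105
vertex 2.51 3.772 1.891
vertex 3.278 3.669 1.196
endloop
endfacet
facet normal -0.061 0.246 -0.967
outer loop
vertex 2.413 3.097 1.105
vertex 3.278 3.669 1.196
vertex 3.344 2.663 0.936
endloop
endfacet
facet normal -0.341 -0.401 -0.850
outer loop
vertex 2.413 3.097 1.105
vertex 3.344 2.663 0.936
vertex 2.618 2.144 1.472
endloop
endfacet
facet normal -0.867 -0.330 -0.373
outer loop
vertex 2.413 3.097 1.105
vertex 2.618 2.144 1.472
vertex 2.103 2.829 2.062
endloop
endfacet
facet normal 0.047 0.994 -0.096
outer loop
vertex 3.278 3.669 1.196
vertex 2.51 3.772 1.891
vertex 3.502 3.756 2.208
endloop
endfacet
facet normal -0.759 0.418 0.499
outer loop
vertex 2.51 3.772 1.891
vertex 2.103 2.829 2.062
vertex 2.776 3.237 2.744
endloop
endfacet
facet normal -0.685 -0.697 0.212
outer loop
vertex 2.103 2.829 2.062
vertex 2.618 2.144 1.472
vertex 2.842 2.231 2.484
endloop
endfacet
facet normal 0.166 -0.811 -0.561
outer loop
vertex 2.618 2.144 1.472
vertex 3.344 2.663 0.936
vertex 3.61 2.128 1.789
endloop
endfacet
facet normal 0.618 0.234 -0.750
outer loop
vertex 3.344 2.663 0.936
vertex 3.278 3.669 1.196
vertex 4.017 3.071 1.618
endloop
endfacet
facet normal 0.341 0.401 0.850
outer loop
vertex 3.707 2.803 2.575
vertex 3.502 3.756 2.208
vertex 2.776 3.237 2.744
endloop
endfacet
facet normal 0.061 -0.246 0.967
outer loop
vertex 3.707 2.803 2.575
vertex 2.776 3.237 2.744
vertex 2.842 2.231 2.484
endloop
endfacet
facet normal 0.414 -0.715 0.563
outer loop
vertex 3.707 2.803 2.575
vertex 2.842 2.231 2.484
vertex 3.61 2.128 1.789
endloop
endfacet
facet normal 0.913 -0.359 0.195
outer loop
vertex 3.707 2.803 2.575
vertex 3.61 2.128 1.789
vertex 4.017 3.071 1.618
endloop
endfacet
facet normal 0.867 0.330 0.373
outer loop
vertex 3.707 2.803 2.575
vertex 4.017 3.071 1.618
vertex 3.502 3.756 2.208
endloop
endfacet
facet normal -0.166 0.811 0.561
outer loop
vertex 2.776 3.237 2.744
vertex 3.502 3.756 2.208
vertex 2.51 3.772 1.891
endloop
endfacet
facet normal -0.618 -0.234 0.750
outer loop
vertex 2.842 2.231 2.484
vertex 2.776 3.237 2.744
vertex 2.103 2.829 2.062
endloop
endfacet
facet normal -0.047 -0.994 0.096
outer loop
vertex 3.61 2.128 1.789
vertex 2.842 2.231 2.484
vertex 2.618 2.144 1.472
endloop
endfacet
facet normal 0.759 -0.418 -0.499
outer loop
vertex 4.017 3.071 1.618
vertex 3.61 2.128 1.789
vertex 3.344 2.663 0.936
endloop
endfacet
facet normal 0.685 0.697 -0.212
outer loop
vertex 3.502 3.756 2.208
vertex 4.017 3.071 1.618
vertex 3.278 3.669 1.196
endloop
endfacet

endsolid


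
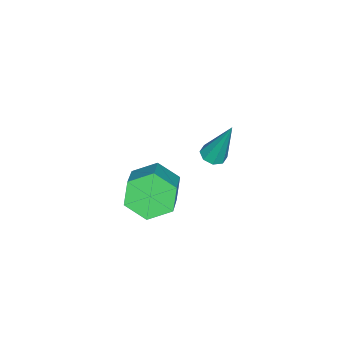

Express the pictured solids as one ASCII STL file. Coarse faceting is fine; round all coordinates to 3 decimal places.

solid 
facet normal -0.018 -0.349 -0.937
outer loop
vertex -1.974 0.133 -2.103
vertex -2.438 -0.063 -2.021
vertex -2.259 0.384 -2.191
endloop
endfacet
facet normal 0.668 0.742 -0.047
outer loop
vertex -1.974 0.133 -2.103
vertex -2.259 0.384 -2.191
vertex -2.402 0.643 -0.119
endloop
endfacet
facet normal -0.019 -0.349 -0.937
outer loop
vertex -2.259 0.384 -2.191
vertex -2.438 -0.063 -2.021
vertex -2.649 0.373 -2.179
endloop
endfacet
facet normal -0.032 0.992 -0.126
outer loop
vertex -2.259 0.384 -2.191
vertex -2.649 0.373 -2.179
vertex -2.402 0.643 -0.119
endloop
endfacet
facet normal -0.016 -0.347 -0.938
outer loop
vertex -2.649 0.373 -2.179
vertex -2.438 -0.063 -2.021
vertex -2.916 0.107 -2.076
endloop
endfacet
facet normal -0.707 0.707 -0.008
outer loop
vertex -2.649 0.373 -2.179
vertex -2.916 0.107 -2.076
vertex -2.402 0.643 -0.119
endloop
endfacet
facet normal -0.016 -0.349 -0.937
outer loop
vertex -2.916 0.107 -2.076
vertex -2.438 -0.063 -2.021
vertex -2.902 -0.259 -1.94
endloop
endfacet
facet normal -0.969 0.052 0.240
outer loop
vertex -2.916 0.107 -2.076
vertex -2.902 -0.259 -1.94
vertex -2.402 0.643 -0.119
endloop
endfacet
facet normal -0.017 -0.348 -0.937
outer loop
vertex -2.902 -0.259 -1.94
vertex -2.438 -0.063 -2.021
vertex -2.616 -0.51 -1.852
endloop
endfacet
facet normal -0.659 -0.586 0.471
outer loop
vertex -2.902 -0.259 -1.94
vertex -2.616 -0.51 -1.852
vertex -2.402 0.643 -0.119
endloop
endfacet
facet normal -0.019 -0.347 -0.938
outer loop
vertex -2.616 -0.51 -1.852
vertex -2.438 -0.063 -2.021
vertex -2.226 -0.499 -1.864
endloop
endfacet
facet normal 0.040 -0.834 0.550
outer loop
vertex -2.616 -0.51 -1.852
vertex -2.226 -0.499 -1.864
vertex -2.402 0.643 -0.119
endloop
endfacet
facet normal -0.017 -0.346 -0.938
outer loop
vertex -2.226 -0.499 -1.864
vertex -2.438 -0.063 -2.021
vertex -1.96 -0.233 -1.967
endloop
endfacet
facet normal 0.716 -0.549 0.431
outer loop
vertex -2.226 -0.499 -1.864
vertex -1.96 -0.233 -1.967
vertex -2.402 0.643 -0.119
endloop
endfacet
facet normal -0.018 -0.349 -0.937
outer loop
vertex -1.96 -0.233 -1.967
vertex -2.438 -0.063 -2.021
vertex -1.974 0.133 -2.103
endloop
endfacet
facet normal 0.977 0.106 0.184
outer loop
vertex -1.96 -0.233 -1.967
vertex -1.974 0.133 -2.103
vertex -2.402 0.643 -0.119
endloop
endfacet
facet normal -0.819 -0.312 -0.481
outer loop
vertex 1.636 -1.307 -1.05
vertex 1.153 -0.581 -0.698
vertex 1.602 -0.493 -1.519
endloop
endfacet
facet normal 0.573 -0.391 -0.720
outer loop
vertex 1.636 -1.307 -1.05
vertex 1.602 -0.493 -1.519
vertex 2.75 -0.884 -0.394
endloop
endfacet
facet normal 0.572 -0.392 -0.720
outer loop
vertex 2.75 -0.884 -0.394
vertex 1.602 -0.493 -1.519
vertex 2.717 -0.07 -0.863
endloop
endfacet
facet normal 0.819 0.311 0.483
outer loop
vertex 2.75 -0.884 -0.394
vertex 2.717 -0.07 -0.863
vertex 2.267 -0.159 -0.042
endloop
endfacet
facet normal -0.820 -0.310 -0.482
outer loop
vertex 1.602 -0.493 -1.519
vertex 1.153 -0.581 -0.698
vertex 1.12 0.233 -1.166
endloop
endfacet
facet normal 0.255 0.555 -0.792
outer loop
vertex 1.602 -0.493 -1.519
vertex 1.12 0.233 -1.166
vertex 2.717 -0.07 -0.863
endloop
endfacet
facet normal 0.255 0.555 -0.792
outer loop
vertex 2.717 -0.07 -0.863
vertex 1.12 0.233 -1.166
vertex 2.234 0.655 -0.511
endloop
endfacet
facet normal 0.819 0.311 0.483
outer loop
vertex 2.717 -0.07 -0.863
vertex 2.234 0.655 -0.511
vertex 2.267 -0.159 -0.042
endloop
endfacet
facet normal -0.819 -0.311 -0.483
outer loop
vertex 1.12 0.233 -1.166
vertex 1.153 -0.581 -0.698
vertex 0.67 0.144 -0.346
endloop
endfacet
facet normal -0.317 0.946 -0.071
outer loop
vertex 1.12 0.233 -1.166
vertex 0.67 0.144 -0.346
vertex 2.234 0.655 -0.511
endloop
endfacet
facet normal -0.317 0.946 -0.072
outer loop
vertex 2.234 0.655 -0.511
vertex 0.67 0.144 -0.346
vertex 1.784 0.567 0.31
endloop
endfacet
facet normal 0.819 0.311 0.482
outer loop
vertex 2.234 0.655 -0.511
vertex 1.784 0.567 0.31
vertex 2.267 -0.159 -0.042
endloop
endfacet
facet normal -0.819 -0.311 -0.483
outer loop
vertex 0.67 0.144 -0.346
vertex 1.153 -0.581 -0.698
vertex 0.703 -0.67 0.123
endloop
endfacet
facet normal -0.573 0.392 0.720
outer loop
vertex 0.67 0.144 -0.346
vertex 0.703 -0.67 0.123
vertex 1.784 0.567 0.31
endloop
endfacet
facet normal -0.572 0.391 0.721
outer loop
vertex 1.784 0.567 0.31
vertex 0.703 -0.67 0.123
vertex 1.818 -0.247 0.779
endloop
endfacet
facet normal 0.819 0.312 0.481
outer loop
vertex 1.784 0.567 0.31
vertex 1.818 -0.247 0.779
vertex 2.267 -0.159 -0.042
endloop
endfacet
facet normal -0.819 -0.311 -0.483
outer loop
vertex 0.703 -0.67 0.123
vertex 1.153 -0.581 -0.698
vertex 1.186 -1.395 -0.229
endloop
endfacet
facet normal -0.255 -0.555 0.792
outer loop
vertex 0.703 -0.67 0.123
vertex 1.186 -1.395 -0.229
vertex 1.818 -0.247 0.779
endloop
endfacet
facet normal -0.255 -0.555 0.792
outer loop
vertex 1.818 -0.247 0.779
vertex 1.186 -1.395 -0.229
vertex 2.3 -0.973 0.426
endloop
endfacet
facet normal 0.820 0.310 0.482
outer loop
vertex 1.818 -0.247 0.779
vertex 2.3 -0.973 0.426
vertex 2.267 -0.159 -0.042
endloop
endfacet
facet normal -0.819 -0.311 -0.482
outer loop
vertex 1.186 -1.395 -0.229
vertex 1.153 -0.581 -0.698
vertex 1.636 -1.307 -1.05
endloop
endfacet
facet normal 0.316 -0.946 0.072
outer loop
vertex 1.186 -1.395 -0.229
vertex 1.636 -1.307 -1.05
vertex 2.3 -0.973 0.426
endloop
endfacet
facet normal 0.317 -0.946 0.071
outer loop
vertex 2.3 -0.973 0.426
vertex 1.636 -1.307 -1.05
vertex 2.75 -0.884 -0.394
endloop
endfacet
facet normal 0.819 0.311 0.483
outer loop
vertex 2.3 -0.973 0.426
vertex 2.75 -0.884 -0.394
vertex 2.267 -0.159 -0.042
endloop
endfacet

endsolid


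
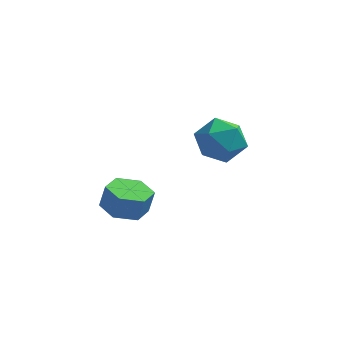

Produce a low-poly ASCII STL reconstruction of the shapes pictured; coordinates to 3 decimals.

solid 
facet normal -0.701 0.597 0.390
outer loop
vertex 0.694 3.276 -0.483
vertex 0.07 2.349 -0.185
vertex 0.849 2.782 0.551
endloop
endfacet
facet normal -0.055 0.898 0.437
outer loop
vertex 0.694 3.276 -0.483
vertex 0.849 2.782 0.551
vertex 1.762 3.137 -0.063
endloop
endfacet
facet normal 0.212 0.952 -0.223
outer loop
vertex 0.694 3.276 -0.483
vertex 1.762 3.137 -0.063
vertex 1.548 2.923 -1.179
endloop
endfacet
facet normal -0.269 0.684 -0.678
outer loop
vertex 0.694 3.276 -0.483
vertex 1.548 2.923 -1.179
vertex 0.502 2.436 -1.255
endloop
endfacet
facet normal -0.833 0.465 -0.299
outer loop
vertex 0.694 3.276 -0.483
vertex 0.502 2.436 -1.255
vertex 0.07 2.349 -0.185
endloop
endfacet
facet normal 0.366 0.459 0.810
outer loop
vertex 1.762 3.137 -0.063
vertex 0.849 2.782 0.551
vertex 1.798 2.124 0.495
endloop
endfacet
facet normal -0.678 -0.027 0.734
outer loop
vertex 0.849 2.782 0.551
vertex 0.07 2.349 -0.185
vertex 0.752 1.637 0.419
endloop
endfacet
facet normal -0.893 -0.241 -0.380
outer loop
vertex 0.07 2.349 -0.185
vertex 0.502 2.436 -1.255
vertex 0.538 1.423 -0.697
endloop
endfacet
facet normal 0.020 0.113 -0.993
outer loop
vertex 0.502 2.436 -1.255
vertex 1.548 2.923 -1.179
vertex 1.451 1.778 -1.311
endloop
endfacet
facet normal 0.798 0.545 -0.258
outer loop
vertex 1.548 2.923 -1.179
vertex 1.762 3.137 -0.063
vertex 2.23 2.211 -0.575
endloop
endfacet
facet normal 0.269 -0.684 0.678
outer loop
vertex 1.606 1.284 -0.277
vertex 1.798 2.124 0.495
vertex 0.752 1.637 0.419
endloop
endfacet
facet normal -0.212 -0.952 0.223
outer loop
vertex 1.606 1.284 -0.277
vertex 0.752 1.637 0.419
vertex 0.538 1.423 -0.697
endloop
endfacet
facet normal 0.055 -0.898 -0.437
outer loop
vertex 1.606 1.284 -0.277
vertex 0.538 1.423 -0.697
vertex 1.451 1.778 -1.311
endloop
endfacet
facet normal 0.701 -0.597 -0.390
outer loop
vertex 1.606 1.284 -0.277
vertex 1.451 1.778 -1.311
vertex 2.23 2.211 -0.575
endloop
endfacet
facet normal 0.833 -0.465 0.299
outer loop
vertex 1.606 1.284 -0.277
vertex 2.23 2.211 -0.575
vertex 1.798 2.124 0.495
endloop
endfacet
facet normal -0.020 -0.113 0.993
outer loop
vertex 0.752 1.637 0.419
vertex 1.798 2.124 0.495
vertex 0.849 2.782 0.551
endloop
endfacet
facet normal -0.798 -0.545 0.258
outer loop
vertex 0.538 1.423 -0.697
vertex 0.752 1.637 0.419
vertex 0.07 2.349 -0.185
endloop
endfacet
facet normal -0.366 -0.459 -0.810
outer loop
vertex 1.451 1.778 -1.311
vertex 0.538 1.423 -0.697
vertex 0.502 2.436 -1.255
endloop
endfacet
facet normal 0.678 0.027 -0.734
outer loop
vertex 2.23 2.211 -0.575
vertex 1.451 1.778 -1.311
vertex 1.548 2.923 -1.179
endloop
endfacet
facet normal 0.893 0.241 0.380
outer loop
vertex 1.798 2.124 0.495
vertex 2.23 2.211 -0.575
vertex 1.762 3.137 -0.063
endloop
endfacet
facet normal -0.215 -0.118 -0.970
outer loop
vertex -0.983 -2.015 -1.524
vertex -1.881 -2.23 -1.299
vertex -1.635 -1.327 -1.463
endloop
endfacet
facet normal 0.695 0.679 -0.236
outer loop
vertex -0.983 -2.015 -1.524
vertex -1.635 -1.327 -1.463
vertex -0.762 -1.895 -0.526
endloop
endfacet
facet normal 0.695 0.680 -0.235
outer loop
vertex -0.762 -1.895 -0.526
vertex -1.635 -1.327 -1.463
vertex -1.414 -1.207 -0.464
endloop
endfacet
facet normal 0.215 0.117 0.970
outer loop
vertex -0.762 -1.895 -0.526
vertex -1.414 -1.207 -0.464
vertex -1.659 -2.11 -0.301
endloop
endfacet
facet normal -0.215 -0.118 -0.970
outer loop
vertex -1.635 -1.327 -1.463
vertex -1.881 -2.23 -1.299
vertex -2.533 -1.542 -1.238
endloop
endfacet
facet normal -0.247 0.967 -0.062
outer loop
vertex -1.635 -1.327 -1.463
vertex -2.533 -1.542 -1.238
vertex -1.414 -1.207 -0.464
endloop
endfacet
facet normal -0.247 0.967 -0.061
outer loop
vertex -1.414 -1.207 -0.464
vertex -2.533 -1.542 -1.238
vertex -2.311 -1.422 -0.239
endloop
endfacet
facet normal 0.215 0.117 0.970
outer loop
vertex -1.414 -1.207 -0.464
vertex -2.311 -1.422 -0.239
vertex -1.659 -2.11 -0.301
endloop
endfacet
facet normal -0.215 -0.118 -0.969
outer loop
vertex -2.533 -1.542 -1.238
vertex -1.881 -2.23 -1.299
vertex -2.778 -2.445 -1.074
endloop
endfacet
facet normal -0.942 0.287 0.175
outer loop
vertex -2.533 -1.542 -1.238
vertex -2.778 -2.445 -1.074
vertex -2.311 -1.422 -0.239
endloop
endfacet
facet normal -0.942 0.288 0.174
outer loop
vertex -2.311 -1.422 -0.239
vertex -2.778 -2.445 -1.074
vertex -2.557 -2.325 -0.076
endloop
endfacet
facet normal 0.215 0.116 0.970
outer loop
vertex -2.311 -1.422 -0.239
vertex -2.557 -2.325 -0.076
vertex -1.659 -2.11 -0.301
endloop
endfacet
facet normal -0.215 -0.117 -0.970
outer loop
vertex -2.778 -2.445 -1.074
vertex -1.881 -2.23 -1.299
vertex -2.126 -3.133 -1.136
endloop
endfacet
facet normal -0.695 -0.680 0.236
outer loop
vertex -2.778 -2.445 -1.074
vertex -2.126 -3.133 -1.136
vertex -2.557 -2.325 -0.076
endloop
endfacet
facet normal -0.695 -0.679 0.235
outer loop
vertex -2.557 -2.325 -0.076
vertex -2.126 -3.133 -1.136
vertex -1.905 -3.013 -0.137
endloop
endfacet
facet normal 0.215 0.118 0.970
outer loop
vertex -2.557 -2.325 -0.076
vertex -1.905 -3.013 -0.137
vertex -1.659 -2.11 -0.301
endloop
endfacet
facet normal -0.215 -0.117 -0.970
outer loop
vertex -2.126 -3.133 -1.136
vertex -1.881 -2.23 -1.299
vertex -1.229 -2.918 -1.361
endloop
endfacet
facet normal 0.247 -0.967 0.061
outer loop
vertex -2.126 -3.133 -1.136
vertex -1.229 -2.918 -1.361
vertex -1.905 -3.013 -0.137
endloop
endfacet
facet normal 0.247 -0.967 0.061
outer loop
vertex -1.905 -3.013 -0.137
vertex -1.229 -2.918 -1.361
vertex -1.007 -2.798 -0.362
endloop
endfacet
facet normal 0.215 0.118 0.970
outer loop
vertex -1.905 -3.013 -0.137
vertex -1.007 -2.798 -0.362
vertex -1.659 -2.11 -0.301
endloop
endfacet
facet normal -0.215 -0.116 -0.970
outer loop
vertex -1.229 -2.918 -1.361
vertex -1.881 -2.23 -1.299
vertex -0.983 -2.015 -1.524
endloop
endfacet
facet normal 0.942 -0.288 -0.175
outer loop
vertex -1.229 -2.918 -1.361
vertex -0.983 -2.015 -1.524
vertex -1.007 -2.798 -0.362
endloop
endfacet
facet normal 0.942 -0.287 -0.174
outer loop
vertex -1.007 -2.798 -0.362
vertex -0.983 -2.015 -1.524
vertex -0.762 -1.895 -0.526
endloop
endfacet
facet normal 0.215 0.118 0.969
outer loop
vertex -1.007 -2.798 -0.362
vertex -0.762 -1.895 -0.526
vertex -1.659 -2.11 -0.301
endloop
endfacet

endsolid


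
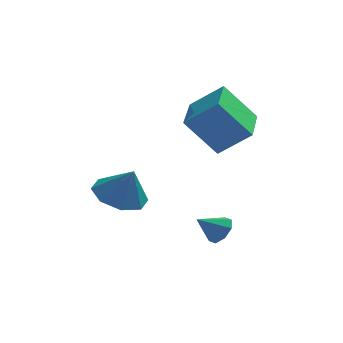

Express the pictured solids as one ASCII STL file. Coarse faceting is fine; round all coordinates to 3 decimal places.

solid 
facet normal -0.372 0.185 -0.909
outer loop
vertex 1.037 -1.07 1.03
vertex 0.413 -1.923 1.112
vertex 0.317 -0.897 1.36
endloop
endfacet
facet normal 0.435 0.676 0.595
outer loop
vertex 1.037 -1.07 1.03
vertex 0.317 -0.897 1.36
vertex 0.927 -2.177 2.368
endloop
endfacet
facet normal -0.372 0.185 -0.909
outer loop
vertex 0.317 -0.897 1.36
vertex 0.413 -1.923 1.112
vertex -0.347 -1.324 1.545
endloop
endfacet
facet normal -0.141 0.570 0.809
outer loop
vertex 0.317 -0.897 1.36
vertex -0.347 -1.324 1.545
vertex 0.927 -2.177 2.368
endloop
endfacet
facet normal -0.373 0.184 -0.909
outer loop
vertex -0.347 -1.324 1.545
vertex 0.413 -1.923 1.112
vertex -0.566 -2.103 1.477
endloop
endfacet
facet normal -0.509 0.068 0.858
outer loop
vertex -0.347 -1.324 1.545
vertex -0.566 -2.103 1.477
vertex 0.927 -2.177 2.368
endloop
endfacet
facet normal -0.373 0.185 -0.909
outer loop
vertex -0.566 -2.103 1.477
vertex 0.413 -1.923 1.112
vertex -0.211 -2.775 1.195
endloop
endfacet
facet normal -0.452 -0.537 0.712
outer loop
vertex -0.566 -2.103 1.477
vertex -0.211 -2.775 1.195
vertex 0.927 -2.177 2.368
endloop
endfacet
facet normal -0.372 0.184 -0.910
outer loop
vertex -0.211 -2.775 1.195
vertex 0.413 -1.923 1.112
vertex 0.509 -2.949 0.865
endloop
endfacet
facet normal -0.005 -0.889 0.458
outer loop
vertex -0.211 -2.775 1.195
vertex 0.509 -2.949 0.865
vertex 0.927 -2.177 2.368
endloop
endfacet
facet normal -0.372 0.184 -0.910
outer loop
vertex 0.509 -2.949 0.865
vertex 0.413 -1.923 1.112
vertex 1.173 -2.521 0.68
endloop
endfacet
facet normal 0.572 -0.783 0.243
outer loop
vertex 0.509 -2.949 0.865
vertex 1.173 -2.521 0.68
vertex 0.927 -2.177 2.368
endloop
endfacet
facet normal -0.372 0.184 -0.910
outer loop
vertex 1.173 -2.521 0.68
vertex 0.413 -1.923 1.112
vertex 1.392 -1.743 0.748
endloop
endfacet
facet normal 0.940 -0.281 0.194
outer loop
vertex 1.173 -2.521 0.68
vertex 1.392 -1.743 0.748
vertex 0.927 -2.177 2.368
endloop
endfacet
facet normal -0.372 0.185 -0.910
outer loop
vertex 1.392 -1.743 0.748
vertex 0.413 -1.923 1.112
vertex 1.037 -1.07 1.03
endloop
endfacet
facet normal 0.883 0.323 0.340
outer loop
vertex 1.392 -1.743 0.748
vertex 1.037 -1.07 1.03
vertex 0.927 -2.177 2.368
endloop
endfacet
facet normal -0.634 0.049 0.772
outer loop
vertex 3.807 0.171 4.61
vertex 4.016 2.149 4.657
vertex 2.581 0.325 3.593
endloop
endfacet
facet normal -0.105 -0.994 -0.024
outer loop
vertex 3.804 0.231 2.103
vertex 3.807 0.171 4.61
vertex 2.581 0.325 3.593
endloop
endfacet
facet normal -0.634 0.049 0.772
outer loop
vertex 2.581 0.325 3.593
vertex 4.016 2.149 4.657
vertex 2.79 2.303 3.64
endloop
endfacet
facet normal -0.766 0.096 -0.635
outer loop
vertex 2.79 2.303 3.64
vertex 3.804 0.231 2.103
vertex 2.581 0.325 3.593
endloop
endfacet
facet normal 0.766 -0.096 0.635
outer loop
vertex 3.807 0.171 4.61
vertex 5.239 2.055 3.167
vertex 4.016 2.149 4.657
endloop
endfacet
facet normal -0.105 -0.994 -0.024
outer loop
vertex 5.03 0.077 3.12
vertex 3.807 0.171 4.61
vertex 3.804 0.231 2.103
endloop
endfacet
facet normal 0.766 -0.096 0.635
outer loop
vertex 5.03 0.077 3.12
vertex 5.239 2.055 3.167
vertex 3.807 0.171 4.61
endloop
endfacet
facet normal 0.105 0.994 0.024
outer loop
vertex 4.016 2.149 4.657
vertex 5.239 2.055 3.167
vertex 2.79 2.303 3.64
endloop
endfacet
facet normal -0.766 0.096 -0.635
outer loop
vertex 4.013 2.209 2.15
vertex 3.804 0.231 2.103
vertex 2.79 2.303 3.64
endloop
endfacet
facet normal 0.105 0.994 0.024
outer loop
vertex 2.79 2.303 3.64
vertex 5.239 2.055 3.167
vertex 4.013 2.209 2.15
endloop
endfacet
facet normal 0.634 -0.049 -0.772
outer loop
vertex 4.013 2.209 2.15
vertex 5.03 0.077 3.12
vertex 3.804 0.231 2.103
endloop
endfacet
facet normal 0.634 -0.049 -0.772
outer loop
vertex 5.239 2.055 3.167
vertex 5.03 0.077 3.12
vertex 4.013 2.209 2.15
endloop
endfacet
facet normal 0.751 0.242 -0.614
outer loop
vertex 4.296 -1.642 -0.265
vertex 3.903 -1.697 -0.767
vertex 4.071 -1.221 -0.374
endloop
endfacet
facet normal 0.061 0.281 0.958
outer loop
vertex 4.296 -1.642 -0.265
vertex 4.071 -1.221 -0.374
vertex 3.077 -1.963 -0.093
endloop
endfacet
facet normal 0.752 0.241 -0.613
outer loop
vertex 4.071 -1.221 -0.374
vertex 3.903 -1.697 -0.767
vertex 3.748 -1.078 -0.714
endloop
endfacet
facet normal -0.347 0.701 0.624
outer loop
vertex 4.071 -1.221 -0.374
vertex 3.748 -1.078 -0.714
vertex 3.077 -1.963 -0.093
endloop
endfacet
facet normal 0.752 0.241 -0.614
outer loop
vertex 3.748 -1.078 -0.714
vertex 3.903 -1.697 -0.767
vertex 3.516 -1.299 -1.085
endloop
endfacet
facet normal -0.761 0.642 0.093
outer loop
vertex 3.748 -1.078 -0.714
vertex 3.516 -1.299 -1.085
vertex 3.077 -1.963 -0.093
endloop
endfacet
facet normal 0.752 0.242 -0.613
outer loop
vertex 3.516 -1.299 -1.085
vertex 3.903 -1.697 -0.767
vertex 3.511 -1.752 -1.27
endloop
endfacet
facet normal -0.937 0.141 -0.320
outer loop
vertex 3.516 -1.299 -1.085
vertex 3.511 -1.752 -1.27
vertex 3.077 -1.963 -0.093
endloop
endfacet
facet normal 0.752 0.243 -0.613
outer loop
vertex 3.511 -1.752 -1.27
vertex 3.903 -1.697 -0.767
vertex 3.736 -2.173 -1.161
endloop
endfacet
facet normal -0.773 -0.511 -0.377
outer loop
vertex 3.511 -1.752 -1.27
vertex 3.736 -2.173 -1.161
vertex 3.077 -1.963 -0.093
endloop
endfacet
facet normal 0.752 0.243 -0.612
outer loop
vertex 3.736 -2.173 -1.161
vertex 3.903 -1.697 -0.767
vertex 4.059 -2.316 -0.821
endloop
endfacet
facet normal -0.366 -0.930 -0.043
outer loop
vertex 3.736 -2.173 -1.161
vertex 4.059 -2.316 -0.821
vertex 3.077 -1.963 -0.093
endloop
endfacet
facet normal 0.751 0.243 -0.614
outer loop
vertex 4.059 -2.316 -0.821
vertex 3.903 -1.697 -0.767
vertex 4.291 -2.095 -0.45
endloop
endfacet
facet normal 0.049 -0.871 0.488
outer loop
vertex 4.059 -2.316 -0.821
vertex 4.291 -2.095 -0.45
vertex 3.077 -1.963 -0.093
endloop
endfacet
facet normal 0.751 0.243 -0.614
outer loop
vertex 4.291 -2.095 -0.45
vertex 3.903 -1.697 -0.767
vertex 4.296 -1.642 -0.265
endloop
endfacet
facet normal 0.225 -0.371 0.901
outer loop
vertex 4.291 -2.095 -0.45
vertex 4.296 -1.642 -0.265
vertex 3.077 -1.963 -0.093
endloop
endfacet

endsolid


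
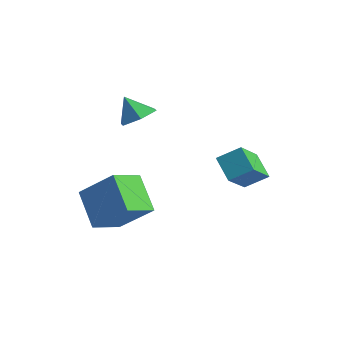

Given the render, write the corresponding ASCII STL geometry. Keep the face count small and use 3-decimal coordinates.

solid 
facet normal 0.529 0.169 -0.832
outer loop
vertex -2.2 -2.349 3.5
vertex -2.843 -1.871 3.188
vertex -2.223 -1.504 3.657
endloop
endfacet
facet normal 0.428 -0.154 0.891
outer loop
vertex -2.2 -2.349 3.5
vertex -2.223 -1.504 3.657
vertex -3.457 -2.069 4.152
endloop
endfacet
facet normal 0.528 0.171 -0.832
outer loop
vertex -2.223 -1.504 3.657
vertex -2.843 -1.871 3.188
vertex -2.867 -1.026 3.346
endloop
endfacet
facet normal 0.051 0.592 0.804
outer loop
vertex -2.223 -1.504 3.657
vertex -2.867 -1.026 3.346
vertex -3.457 -2.069 4.152
endloop
endfacet
facet normal 0.530 0.170 -0.831
outer loop
vertex -2.867 -1.026 3.346
vertex -2.843 -1.871 3.188
vertex -3.486 -1.393 2.876
endloop
endfacet
facet normal -0.663 0.655 0.362
outer loop
vertex -2.867 -1.026 3.346
vertex -3.486 -1.393 2.876
vertex -3.457 -2.069 4.152
endloop
endfacet
facet normal 0.530 0.170 -0.831
outer loop
vertex -3.486 -1.393 2.876
vertex -2.843 -1.871 3.188
vertex -3.463 -2.238 2.718
endloop
endfacet
facet normal -1.000 -0.029 0.008
outer loop
vertex -3.486 -1.393 2.876
vertex -3.463 -2.238 2.718
vertex -3.457 -2.069 4.152
endloop
endfacet
facet normal 0.530 0.170 -0.831
outer loop
vertex -3.463 -2.238 2.718
vertex -2.843 -1.871 3.188
vertex -2.82 -2.717 3.03
endloop
endfacet
facet normal -0.624 -0.776 0.094
outer loop
vertex -3.463 -2.238 2.718
vertex -2.82 -2.717 3.03
vertex -3.457 -2.069 4.152
endloop
endfacet
facet normal 0.529 0.170 -0.831
outer loop
vertex -2.82 -2.717 3.03
vertex -2.843 -1.871 3.188
vertex -2.2 -2.349 3.5
endloop
endfacet
facet normal 0.091 -0.839 0.536
outer loop
vertex -2.82 -2.717 3.03
vertex -2.2 -2.349 3.5
vertex -3.457 -2.069 4.152
endloop
endfacet
facet normal -0.774 0.235 0.588
outer loop
vertex -0.135 -0.34 1.385
vertex 0.528 0.353 1.981
vertex -0.556 1.001 0.293
endloop
endfacet
facet normal -0.587 -0.614 -0.528
outer loop
vertex 0.412 0.707 -0.441
vertex -0.135 -0.34 1.385
vertex -0.556 1.001 0.293
endloop
endfacet
facet normal -0.774 0.235 0.588
outer loop
vertex -0.556 1.001 0.293
vertex 0.528 0.353 1.981
vertex 0.108 1.695 0.89
endloop
endfacet
facet normal -0.236 0.754 -0.613
outer loop
vertex 0.108 1.695 0.89
vertex 0.412 0.707 -0.441
vertex -0.556 1.001 0.293
endloop
endfacet
facet normal 0.236 -0.754 0.613
outer loop
vertex -0.135 -0.34 1.385
vertex 1.496 0.059 1.247
vertex 0.528 0.353 1.981
endloop
endfacet
facet normal -0.588 -0.613 -0.528
outer loop
vertex 0.832 -0.635 0.65
vertex -0.135 -0.34 1.385
vertex 0.412 0.707 -0.441
endloop
endfacet
facet normal 0.236 -0.754 0.613
outer loop
vertex 0.832 -0.635 0.65
vertex 1.496 0.059 1.247
vertex -0.135 -0.34 1.385
endloop
endfacet
facet normal 0.587 0.613 0.528
outer loop
vertex 0.528 0.353 1.981
vertex 1.496 0.059 1.247
vertex 0.108 1.695 0.89
endloop
endfacet
facet normal -0.236 0.754 -0.613
outer loop
vertex 1.075 1.4 0.155
vertex 0.412 0.707 -0.441
vertex 0.108 1.695 0.89
endloop
endfacet
facet normal 0.588 0.614 0.527
outer loop
vertex 0.108 1.695 0.89
vertex 1.496 0.059 1.247
vertex 1.075 1.4 0.155
endloop
endfacet
facet normal 0.774 -0.235 -0.588
outer loop
vertex 1.075 1.4 0.155
vertex 0.832 -0.635 0.65
vertex 0.412 0.707 -0.441
endloop
endfacet
facet normal 0.774 -0.235 -0.588
outer loop
vertex 1.496 0.059 1.247
vertex 0.832 -0.635 0.65
vertex 1.075 1.4 0.155
endloop
endfacet
facet normal -0.716 0.266 0.646
outer loop
vertex -2.444 -3.598 0.783
vertex -2.443 -2.201 0.209
vertex -3.848 -4.144 -0.548
endloop
endfacet
facet normal -0.001 -0.925 0.380
outer loop
vertex -2.517 -4.639 -1.749
vertex -2.444 -3.598 0.783
vertex -3.848 -4.144 -0.548
endloop
endfacet
facet normal -0.716 0.266 0.646
outer loop
vertex -3.848 -4.144 -0.548
vertex -2.443 -2.201 0.209
vertex -3.847 -2.747 -1.122
endloop
endfacet
facet normal -0.698 -0.272 -0.662
outer loop
vertex -3.847 -2.747 -1.122
vertex -2.517 -4.639 -1.749
vertex -3.848 -4.144 -0.548
endloop
endfacet
facet normal 0.698 0.272 0.662
outer loop
vertex -2.444 -3.598 0.783
vertex -1.112 -2.696 -0.992
vertex -2.443 -2.201 0.209
endloop
endfacet
facet normal -0.001 -0.925 0.380
outer loop
vertex -1.113 -4.093 -0.418
vertex -2.444 -3.598 0.783
vertex -2.517 -4.639 -1.749
endloop
endfacet
facet normal 0.698 0.272 0.662
outer loop
vertex -1.113 -4.093 -0.418
vertex -1.112 -2.696 -0.992
vertex -2.444 -3.598 0.783
endloop
endfacet
facet normal 0.001 0.925 -0.380
outer loop
vertex -2.443 -2.201 0.209
vertex -1.112 -2.696 -0.992
vertex -3.847 -2.747 -1.122
endloop
endfacet
facet normal -0.698 -0.272 -0.662
outer loop
vertex -2.516 -3.242 -2.323
vertex -2.517 -4.639 -1.749
vertex -3.847 -2.747 -1.122
endloop
endfacet
facet normal 0.001 0.925 -0.380
outer loop
vertex -3.847 -2.747 -1.122
vertex -1.112 -2.696 -0.992
vertex -2.516 -3.242 -2.323
endloop
endfacet
facet normal 0.716 -0.266 -0.646
outer loop
vertex -2.516 -3.242 -2.323
vertex -1.113 -4.093 -0.418
vertex -2.517 -4.639 -1.749
endloop
endfacet
facet normal 0.716 -0.266 -0.646
outer loop
vertex -1.112 -2.696 -0.992
vertex -1.113 -4.093 -0.418
vertex -2.516 -3.242 -2.323
endloop
endfacet

endsolid


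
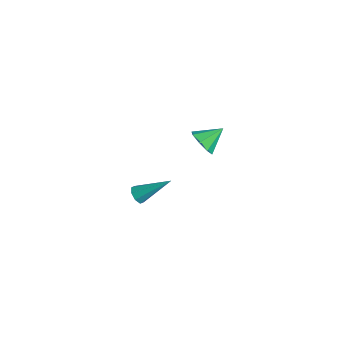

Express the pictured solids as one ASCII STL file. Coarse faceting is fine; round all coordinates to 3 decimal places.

solid 
facet normal -0.142 -0.847 -0.512
outer loop
vertex 3.186 2.117 2.769
vertex 2.876 2.49 2.238
vertex 3.549 2.285 2.391
endloop
endfacet
facet normal 0.713 0.036 0.701
outer loop
vertex 3.186 2.117 2.769
vertex 3.549 2.285 2.391
vertex 3.044 3.49 2.842
endloop
endfacet
facet normal -0.141 -0.847 -0.513
outer loop
vertex 3.549 2.285 2.391
vertex 2.876 2.49 2.238
vertex 3.518 2.574 1.922
endloop
endfacet
facet normal 0.931 0.336 0.145
outer loop
vertex 3.549 2.285 2.391
vertex 3.518 2.574 1.922
vertex 3.044 3.49 2.842
endloop
endfacet
facet normal -0.142 -0.846 -0.513
outer loop
vertex 3.518 2.574 1.922
vertex 2.876 2.49 2.238
vertex 3.111 2.814 1.639
endloop
endfacet
facet normal 0.644 0.682 -0.347
outer loop
vertex 3.518 2.574 1.922
vertex 3.111 2.814 1.639
vertex 3.044 3.49 2.842
endloop
endfacet
facet normal -0.141 -0.847 -0.513
outer loop
vertex 3.111 2.814 1.639
vertex 2.876 2.49 2.238
vertex 2.567 2.864 1.706
endloop
endfacet
facet normal 0.020 0.872 -0.489
outer loop
vertex 3.111 2.814 1.639
vertex 2.567 2.864 1.706
vertex 3.044 3.49 2.842
endloop
endfacet
facet normal -0.142 -0.847 -0.513
outer loop
vertex 2.567 2.864 1.706
vertex 2.876 2.49 2.238
vertex 2.203 2.696 2.084
endloop
endfacet
facet normal -0.573 0.796 -0.198
outer loop
vertex 2.567 2.864 1.706
vertex 2.203 2.696 2.084
vertex 3.044 3.49 2.842
endloop
endfacet
facet normal -0.142 -0.847 -0.512
outer loop
vertex 2.203 2.696 2.084
vertex 2.876 2.49 2.238
vertex 2.234 2.407 2.553
endloop
endfacet
facet normal -0.791 0.496 0.358
outer loop
vertex 2.203 2.696 2.084
vertex 2.234 2.407 2.553
vertex 3.044 3.49 2.842
endloop
endfacet
facet normal -0.142 -0.847 -0.512
outer loop
vertex 2.234 2.407 2.553
vertex 2.876 2.49 2.238
vertex 2.641 2.167 2.837
endloop
endfacet
facet normal -0.505 0.150 0.850
outer loop
vertex 2.234 2.407 2.553
vertex 2.641 2.167 2.837
vertex 3.044 3.49 2.842
endloop
endfacet
facet normal -0.142 -0.847 -0.512
outer loop
vertex 2.641 2.167 2.837
vertex 2.876 2.49 2.238
vertex 3.186 2.117 2.769
endloop
endfacet
facet normal 0.120 -0.040 0.992
outer loop
vertex 2.641 2.167 2.837
vertex 3.186 2.117 2.769
vertex 3.044 3.49 2.842
endloop
endfacet
facet normal -0.460 -0.668 -0.585
outer loop
vertex -0.237 1.526 -4.57
vertex -0.545 1.4 -4.184
vertex -0.562 1.742 -4.561
endloop
endfacet
facet normal 0.411 0.645 -0.644
outer loop
vertex -0.237 1.526 -4.57
vertex -0.562 1.742 -4.561
vertex 0.325 2.66 -3.076
endloop
endfacet
facet normal -0.461 -0.668 -0.585
outer loop
vertex -0.562 1.742 -4.561
vertex -0.545 1.4 -4.184
vertex -0.877 1.758 -4.331
endloop
endfacet
facet normal -0.246 0.883 -0.399
outer loop
vertex -0.562 1.742 -4.561
vertex -0.877 1.758 -4.331
vertex 0.325 2.66 -3.076
endloop
endfacet
facet normal -0.460 -0.667 -0.586
outer loop
vertex -0.877 1.758 -4.331
vertex -0.545 1.4 -4.184
vertex -0.997 1.563 -4.015
endloop
endfacet
facet normal -0.697 0.698 0.166
outer loop
vertex -0.877 1.758 -4.331
vertex -0.997 1.563 -4.015
vertex 0.325 2.66 -3.076
endloop
endfacet
facet normal -0.460 -0.668 -0.585
outer loop
vertex -0.997 1.563 -4.015
vertex -0.545 1.4 -4.184
vertex -0.853 1.273 -3.797
endloop
endfacet
facet normal -0.673 0.201 0.712
outer loop
vertex -0.997 1.563 -4.015
vertex -0.853 1.273 -3.797
vertex 0.325 2.66 -3.076
endloop
endfacet
facet normal -0.460 -0.668 -0.585
outer loop
vertex -0.853 1.273 -3.797
vertex -0.545 1.4 -4.184
vertex -0.528 1.057 -3.806
endloop
endfacet
facet normal -0.188 -0.322 0.928
outer loop
vertex -0.853 1.273 -3.797
vertex -0.528 1.057 -3.806
vertex 0.325 2.66 -3.076
endloop
endfacet
facet normal -0.461 -0.667 -0.585
outer loop
vertex -0.528 1.057 -3.806
vertex -0.545 1.4 -4.184
vertex -0.213 1.041 -4.036
endloop
endfacet
facet normal 0.470 -0.561 0.682
outer loop
vertex -0.528 1.057 -3.806
vertex -0.213 1.041 -4.036
vertex 0.325 2.66 -3.076
endloop
endfacet
facet normal -0.460 -0.667 -0.586
outer loop
vertex -0.213 1.041 -4.036
vertex -0.545 1.4 -4.184
vertex -0.092 1.236 -4.353
endloop
endfacet
facet normal 0.919 -0.376 0.119
outer loop
vertex -0.213 1.041 -4.036
vertex -0.092 1.236 -4.353
vertex 0.325 2.66 -3.076
endloop
endfacet
facet normal -0.460 -0.668 -0.585
outer loop
vertex -0.092 1.236 -4.353
vertex -0.545 1.4 -4.184
vertex -0.237 1.526 -4.57
endloop
endfacet
facet normal 0.894 0.125 -0.431
outer loop
vertex -0.092 1.236 -4.353
vertex -0.237 1.526 -4.57
vertex 0.325 2.66 -3.076
endloop
endfacet

endsolid


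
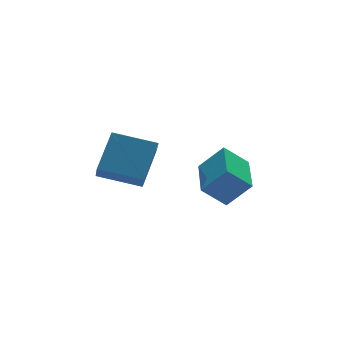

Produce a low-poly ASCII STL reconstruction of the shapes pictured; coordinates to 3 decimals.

solid 
facet normal -0.567 0.360 -0.741
outer loop
vertex -0.284 -2.363 1.634
vertex 0.576 -0.687 1.79
vertex 0.527 -2.705 0.847
endloop
endfacet
facet normal -0.455 -0.887 -0.083
outer loop
vertex 1.264 -3.173 1.81
vertex -0.284 -2.363 1.634
vertex 0.527 -2.705 0.847
endloop
endfacet
facet normal -0.568 0.360 -0.741
outer loop
vertex 0.527 -2.705 0.847
vertex 0.576 -0.687 1.79
vertex 1.386 -1.029 1.003
endloop
endfacet
facet normal 0.687 -0.290 -0.667
outer loop
vertex 1.386 -1.029 1.003
vertex 1.264 -3.173 1.81
vertex 0.527 -2.705 0.847
endloop
endfacet
facet normal -0.687 0.290 0.667
outer loop
vertex -0.284 -2.363 1.634
vertex 1.313 -1.155 2.753
vertex 0.576 -0.687 1.79
endloop
endfacet
facet normal -0.455 -0.887 -0.083
outer loop
vertex 0.454 -2.831 2.597
vertex -0.284 -2.363 1.634
vertex 1.264 -3.173 1.81
endloop
endfacet
facet normal -0.686 0.290 0.667
outer loop
vertex 0.454 -2.831 2.597
vertex 1.313 -1.155 2.753
vertex -0.284 -2.363 1.634
endloop
endfacet
facet normal 0.455 0.887 0.083
outer loop
vertex 0.576 -0.687 1.79
vertex 1.313 -1.155 2.753
vertex 1.386 -1.029 1.003
endloop
endfacet
facet normal 0.686 -0.290 -0.667
outer loop
vertex 2.124 -1.497 1.966
vertex 1.264 -3.173 1.81
vertex 1.386 -1.029 1.003
endloop
endfacet
facet normal 0.454 0.887 0.083
outer loop
vertex 1.386 -1.029 1.003
vertex 1.313 -1.155 2.753
vertex 2.124 -1.497 1.966
endloop
endfacet
facet normal 0.567 -0.360 0.741
outer loop
vertex 2.124 -1.497 1.966
vertex 0.454 -2.831 2.597
vertex 1.264 -3.173 1.81
endloop
endfacet
facet normal 0.567 -0.360 0.741
outer loop
vertex 1.313 -1.155 2.753
vertex 0.454 -2.831 2.597
vertex 2.124 -1.497 1.966
endloop
endfacet
facet normal -0.768 0.594 0.239
outer loop
vertex -2.57 -0.265 4.058
vertex -2.339 0.296 3.406
vertex -3.588 -1.136 2.948
endloop
endfacet
facet normal -0.259 -0.630 0.732
outer loop
vertex -2.321 -2.116 2.554
vertex -2.57 -0.265 4.058
vertex -3.588 -1.136 2.948
endloop
endfacet
facet normal -0.768 0.594 0.240
outer loop
vertex -3.588 -1.136 2.948
vertex -2.339 0.296 3.406
vertex -3.358 -0.575 2.296
endloop
endfacet
facet normal -0.586 -0.501 -0.637
outer loop
vertex -3.358 -0.575 2.296
vertex -2.321 -2.116 2.554
vertex -3.588 -1.136 2.948
endloop
endfacet
facet normal 0.585 0.500 0.638
outer loop
vertex -2.57 -0.265 4.058
vertex -1.072 -0.684 3.012
vertex -2.339 0.296 3.406
endloop
endfacet
facet normal -0.259 -0.630 0.732
outer loop
vertex -1.302 -1.245 3.664
vertex -2.57 -0.265 4.058
vertex -2.321 -2.116 2.554
endloop
endfacet
facet normal 0.585 0.501 0.638
outer loop
vertex -1.302 -1.245 3.664
vertex -1.072 -0.684 3.012
vertex -2.57 -0.265 4.058
endloop
endfacet
facet normal 0.259 0.630 -0.732
outer loop
vertex -2.339 0.296 3.406
vertex -1.072 -0.684 3.012
vertex -3.358 -0.575 2.296
endloop
endfacet
facet normal -0.585 -0.501 -0.638
outer loop
vertex -2.09 -1.555 1.902
vertex -2.321 -2.116 2.554
vertex -3.358 -0.575 2.296
endloop
endfacet
facet normal 0.259 0.630 -0.732
outer loop
vertex -3.358 -0.575 2.296
vertex -1.072 -0.684 3.012
vertex -2.09 -1.555 1.902
endloop
endfacet
facet normal 0.768 -0.594 -0.239
outer loop
vertex -2.09 -1.555 1.902
vertex -1.302 -1.245 3.664
vertex -2.321 -2.116 2.554
endloop
endfacet
facet normal 0.769 -0.593 -0.239
outer loop
vertex -1.072 -0.684 3.012
vertex -1.302 -1.245 3.664
vertex -2.09 -1.555 1.902
endloop
endfacet

endsolid
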